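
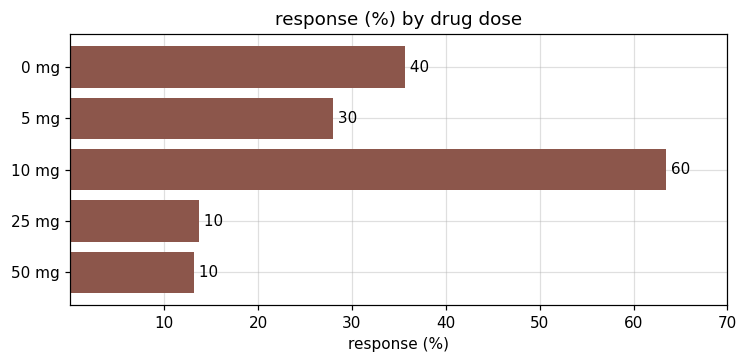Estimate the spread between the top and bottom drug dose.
Max 10 mg ≈ 60, min 50 mg ≈ 10; range ≈ 50.

≈ 50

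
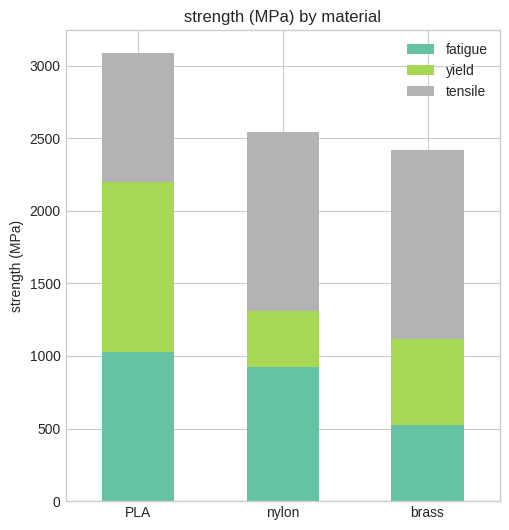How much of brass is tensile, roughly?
tensile top ≈ 2500, bottom ≈ 1000; segment ≈ 1500.

≈ 1500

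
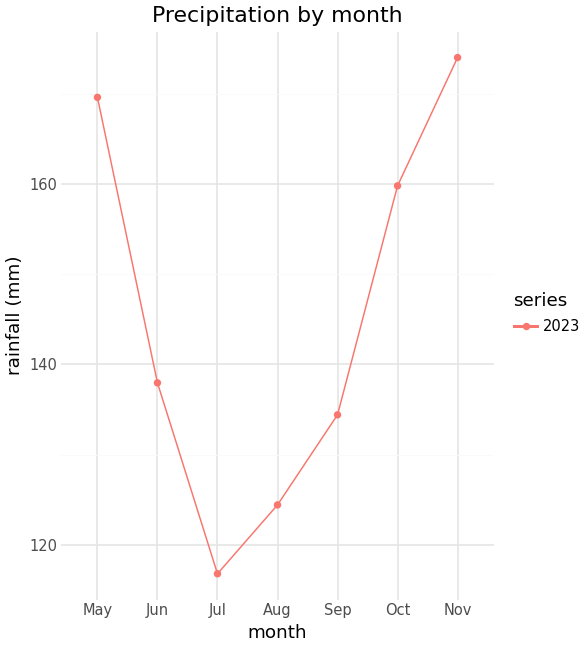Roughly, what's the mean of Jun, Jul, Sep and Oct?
≈ 138

(140 + 115 + 135 + 160) / 4 ≈ 138.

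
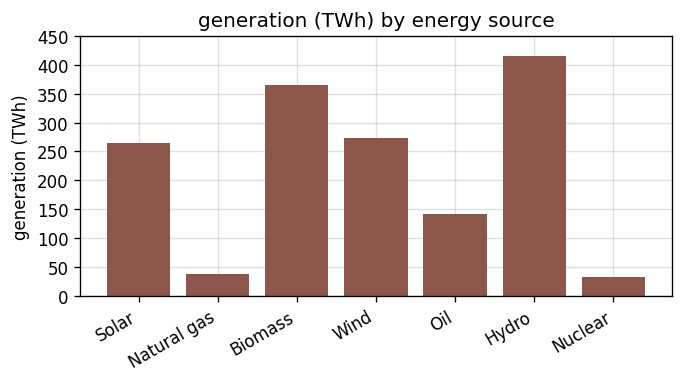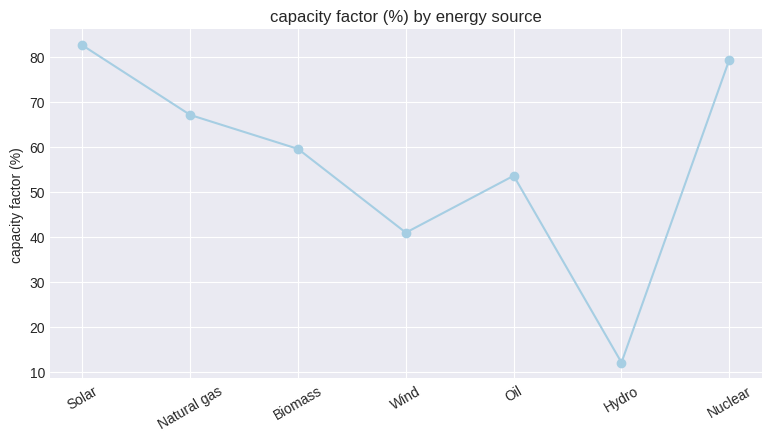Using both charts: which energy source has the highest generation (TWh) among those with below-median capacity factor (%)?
Chart 2 median capacity factor (%) ≈ 60; below-median energy sources: Wind, Oil, Hydro. Among those, Hydro has the highest generation (TWh) (≈ 400).

Hydro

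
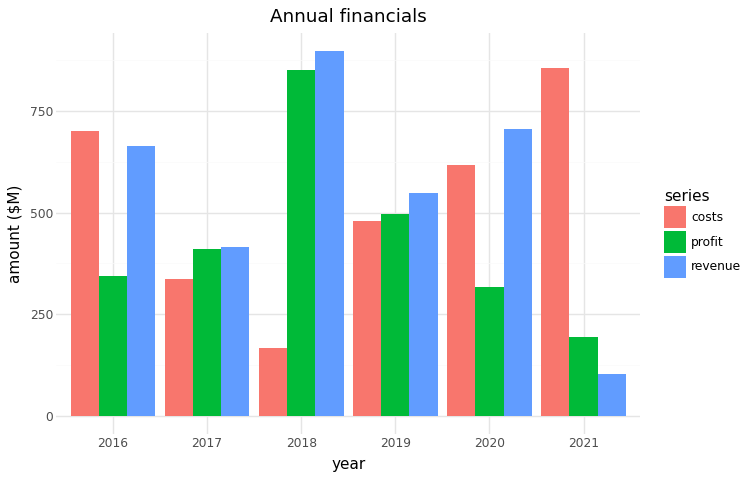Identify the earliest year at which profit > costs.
2016: profit ≈ 300 vs costs ≈ 700 (not yet); 2017: profit ≈ 400 vs costs ≈ 300 (first crossover).

2017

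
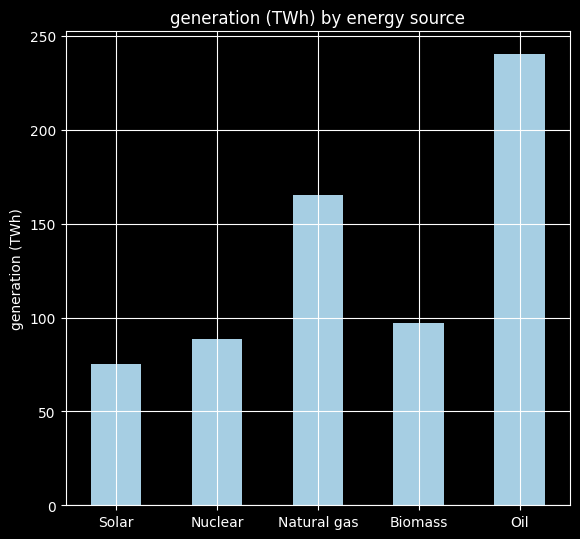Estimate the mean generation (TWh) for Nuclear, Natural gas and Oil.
≈ 175

(100 + 175 + 250) / 3 ≈ 175.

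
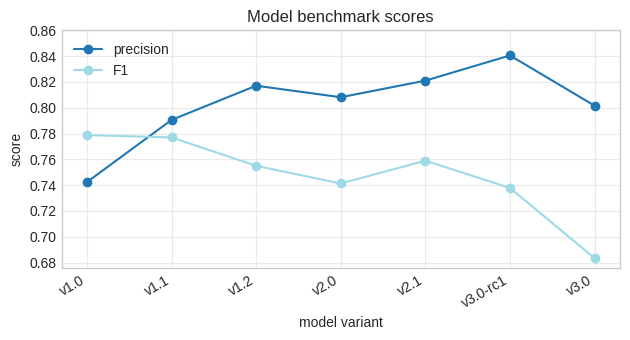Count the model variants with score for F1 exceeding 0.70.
Above 0.70: v1.0, v1.1, v1.2, v2.0, v2.1, v3.0-rc1.

6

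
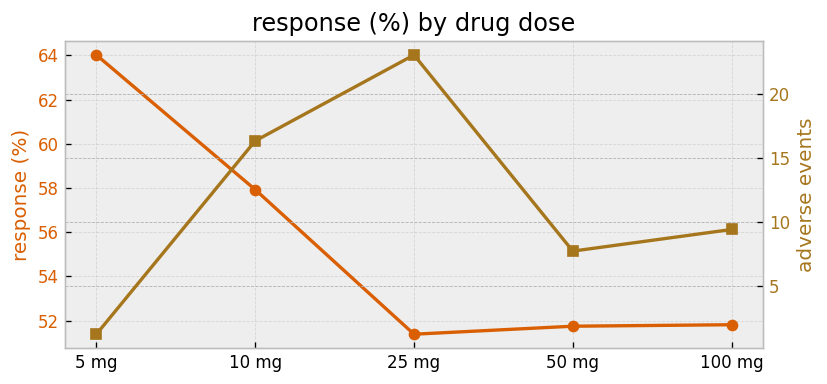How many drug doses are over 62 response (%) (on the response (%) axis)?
Above 62: 5 mg.

1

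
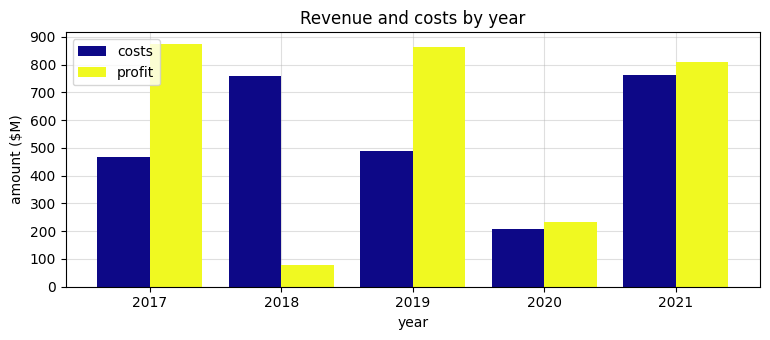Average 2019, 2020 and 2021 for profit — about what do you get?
(900 + 200 + 800) / 3 ≈ 633.

≈ 633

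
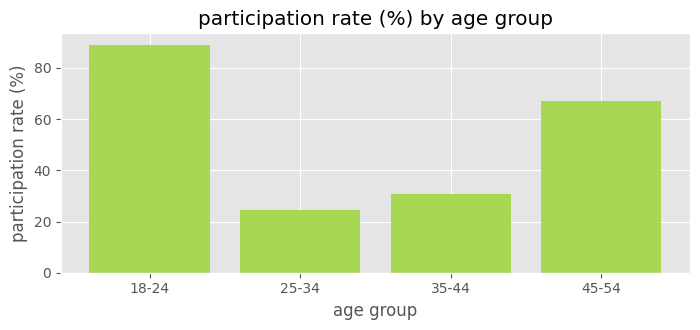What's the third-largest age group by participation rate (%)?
Top 4: 18-24 ≈ 90, 45-54 ≈ 70, 35-44 ≈ 30, 25-34 ≈ 20.

35-44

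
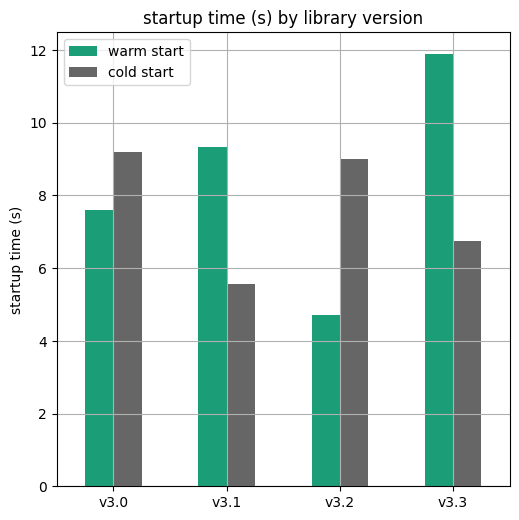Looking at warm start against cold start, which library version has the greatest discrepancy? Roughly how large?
v3.3: warm start ≈ 12, cold start ≈ 7 → gap ≈ 5. Next-largest (v3.2) is only ≈ 4.

v3.3, ≈ 5 s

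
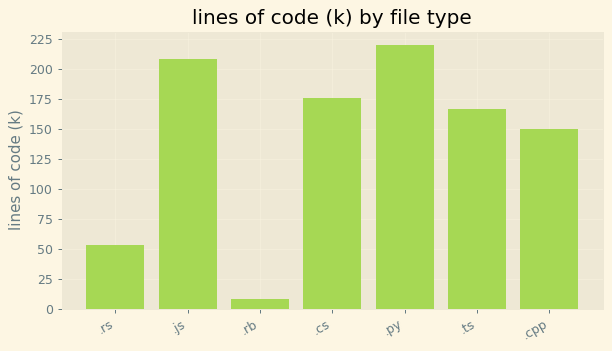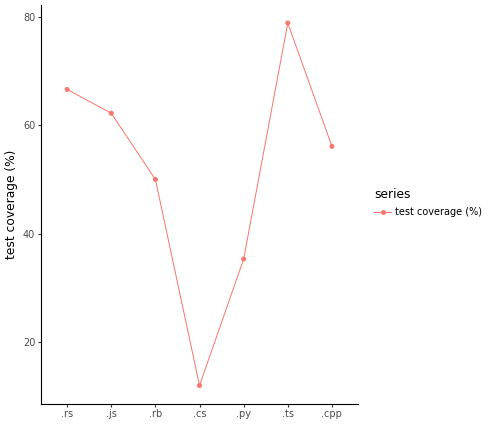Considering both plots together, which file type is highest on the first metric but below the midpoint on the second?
Chart 2 median test coverage (%) ≈ 60; below-median file types: .rb, .cs, .py. Among those, .py has the highest lines of code (k) (≈ 225).

.py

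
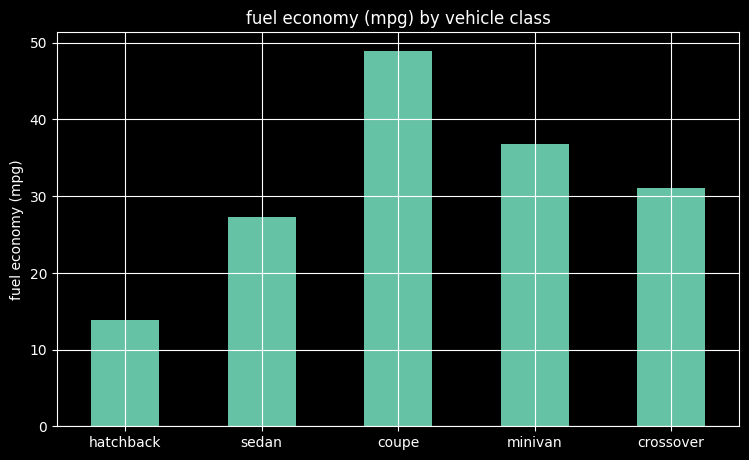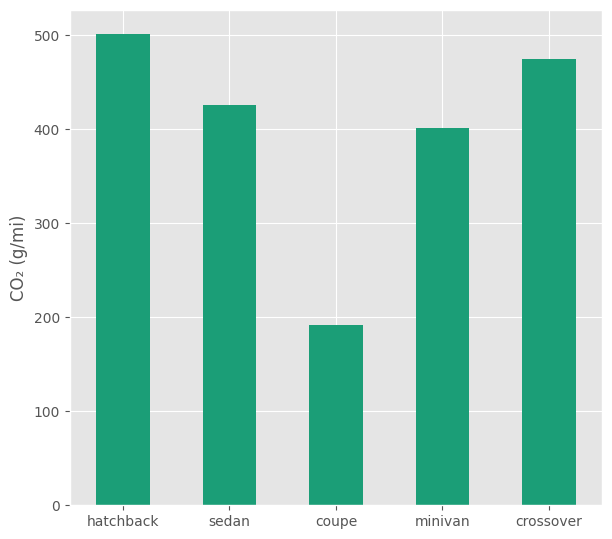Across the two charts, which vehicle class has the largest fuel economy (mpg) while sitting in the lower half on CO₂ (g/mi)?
Chart 2 median CO₂ (g/mi) ≈ 450; below-median vehicle classes: coupe, minivan. Among those, coupe has the highest fuel economy (mpg) (≈ 50).

coupe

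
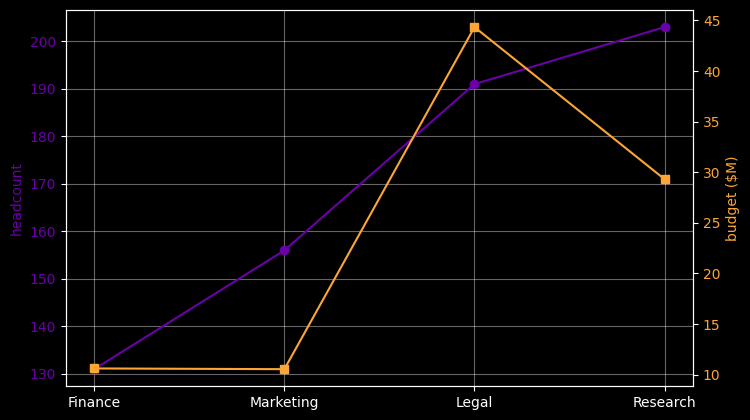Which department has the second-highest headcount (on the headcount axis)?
Legal

Top 3 (on the headcount axis): Research ≈ 200, Legal ≈ 190, Marketing ≈ 160.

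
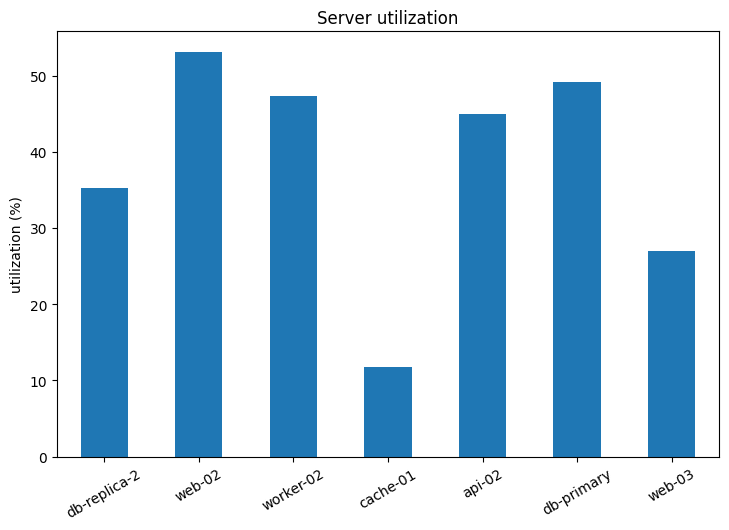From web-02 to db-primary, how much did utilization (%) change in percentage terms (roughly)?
web-02 ≈ 55, db-primary ≈ 50; (50 − 55) / 55 ≈ -9.1%.

≈ -9.1%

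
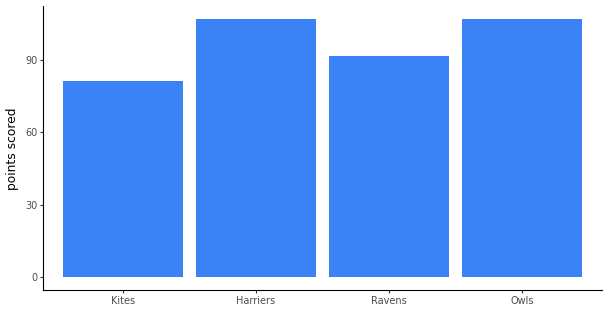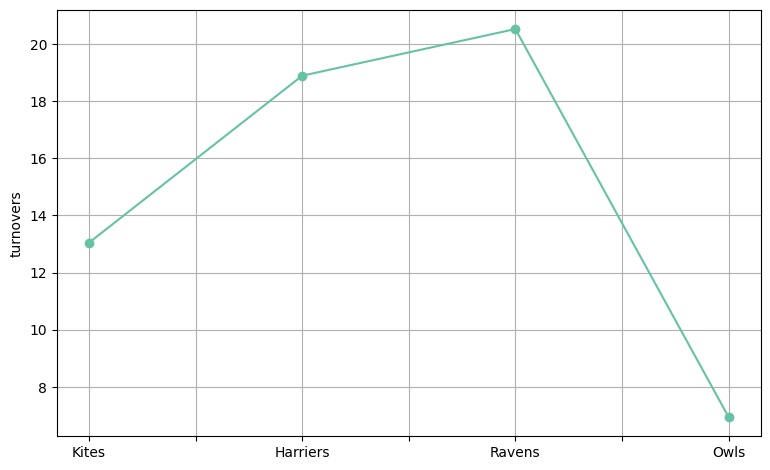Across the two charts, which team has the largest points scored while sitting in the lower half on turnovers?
Chart 2 median turnovers ≈ 16; below-median teams: Kites, Owls. Among those, Owls has the highest points scored (≈ 110).

Owls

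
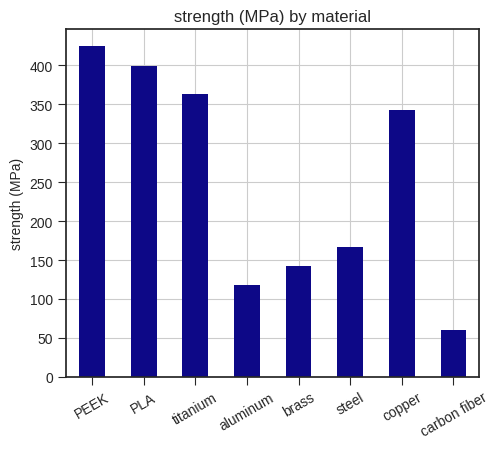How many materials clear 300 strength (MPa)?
4

Above 300: PEEK, PLA, titanium, copper.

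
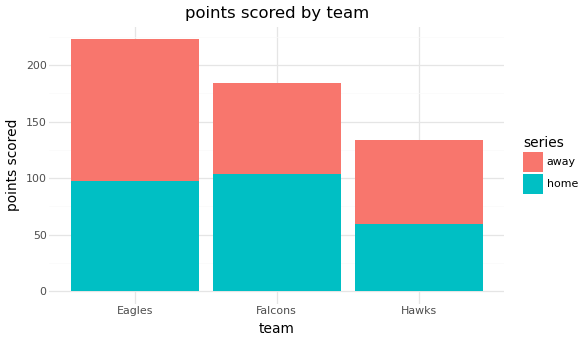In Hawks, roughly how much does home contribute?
home top ≈ 60, bottom ≈ 0; segment ≈ 60.

≈ 60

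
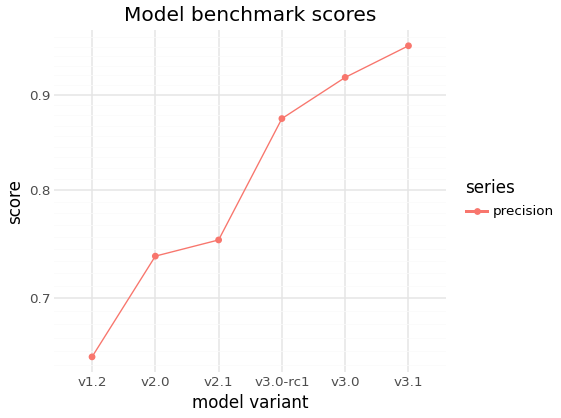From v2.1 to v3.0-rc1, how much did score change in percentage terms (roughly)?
v2.1 ≈ 0.75, v3.0-rc1 ≈ 0.85; (0.85 − 0.75) / 0.75 ≈ +13.3%.

≈ +13.3%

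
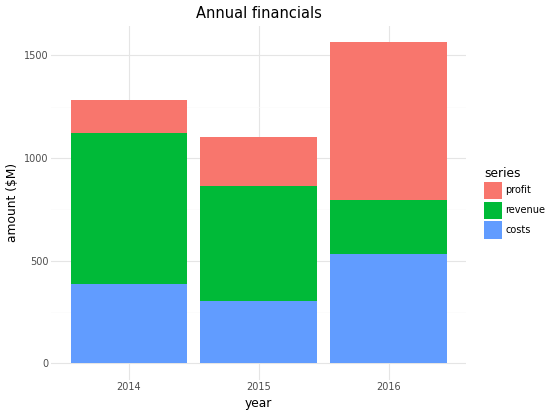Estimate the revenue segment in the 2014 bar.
revenue top ≈ 1200, bottom ≈ 400; segment ≈ 800.

≈ 800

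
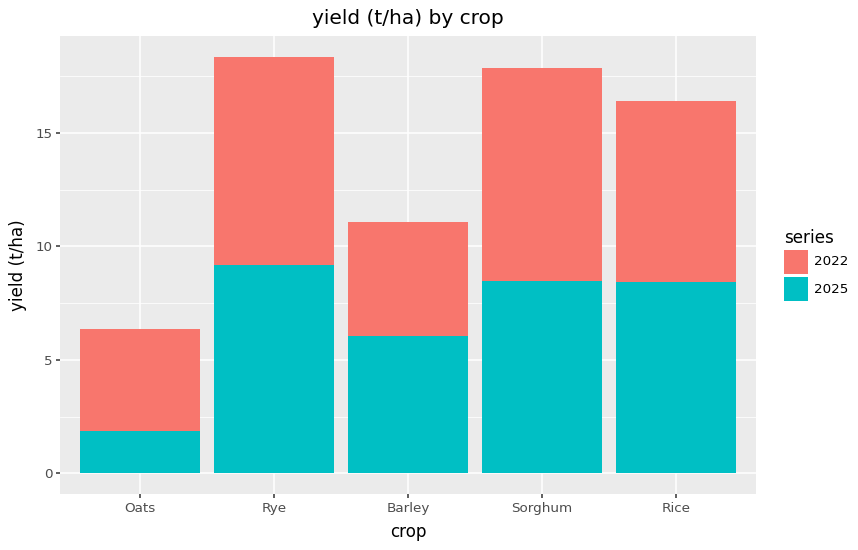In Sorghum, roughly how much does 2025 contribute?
≈ 8

2025 top ≈ 8, bottom ≈ 0; segment ≈ 8.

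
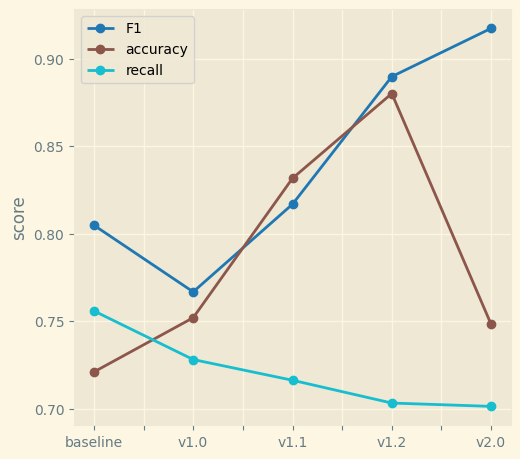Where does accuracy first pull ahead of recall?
v1.0

baseline: accuracy ≈ 0.72 vs recall ≈ 0.76 (not yet); v1.0: accuracy ≈ 0.76 vs recall ≈ 0.72 (first crossover).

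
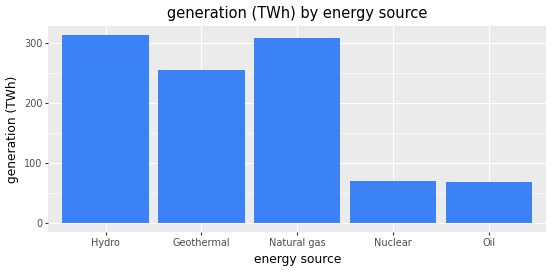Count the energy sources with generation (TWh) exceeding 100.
Above 100: Hydro, Geothermal, Natural gas.

3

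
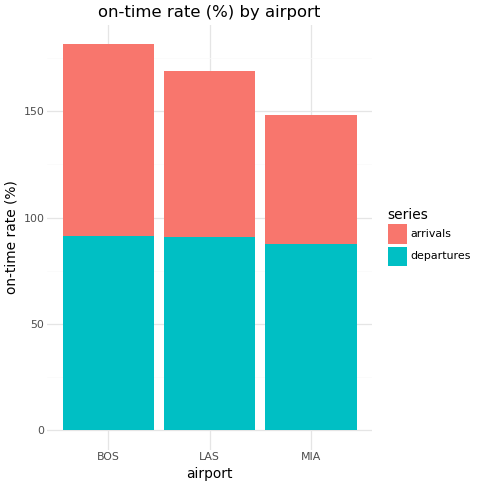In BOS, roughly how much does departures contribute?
departures top ≈ 100, bottom ≈ 0; segment ≈ 100.

≈ 100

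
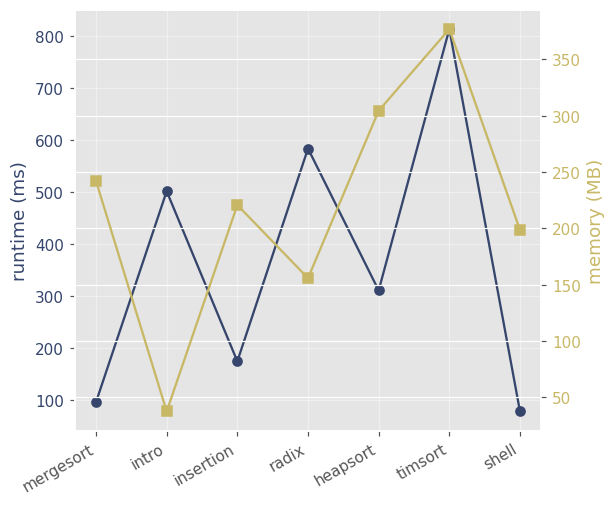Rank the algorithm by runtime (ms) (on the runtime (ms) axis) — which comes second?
Top 3 (on the runtime (ms) axis): timsort ≈ 800, radix ≈ 600, intro ≈ 500.

radix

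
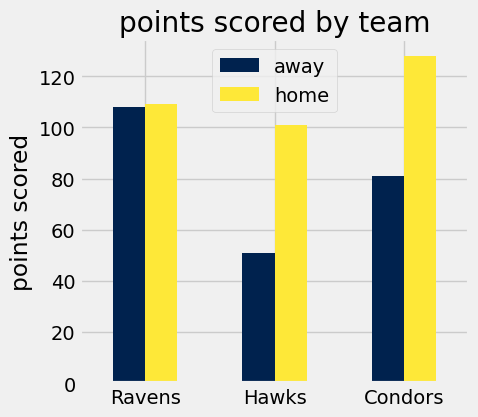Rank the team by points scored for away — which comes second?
Top 3 for away: Ravens ≈ 100, Condors ≈ 80, Hawks ≈ 60.

Condors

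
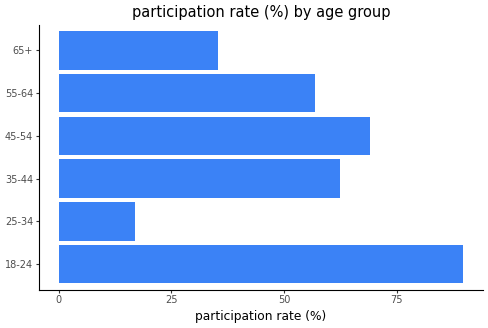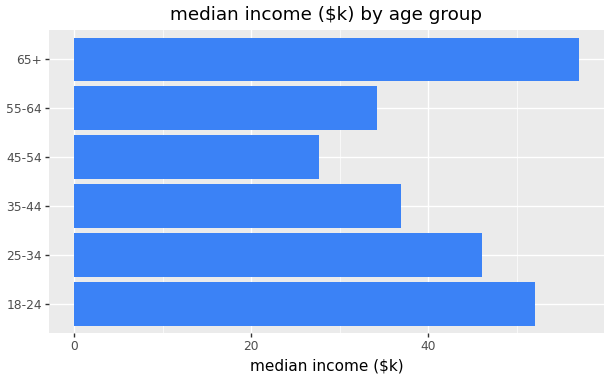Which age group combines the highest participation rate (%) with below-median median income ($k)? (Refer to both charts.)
45-54

Chart 2 median median income ($k) ≈ 40; below-median age groups: 35-44, 45-54, 55-64. Among those, 45-54 has the highest participation rate (%) (≈ 70).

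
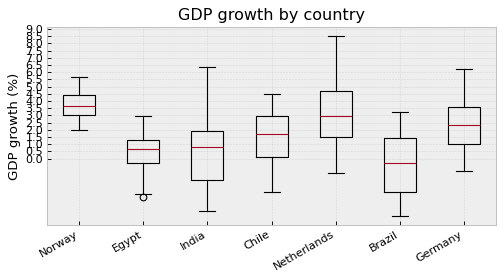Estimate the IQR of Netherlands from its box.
≈ 3.0

Q3 ≈ 4.5, Q1 ≈ 1.5; IQR ≈ 3.0.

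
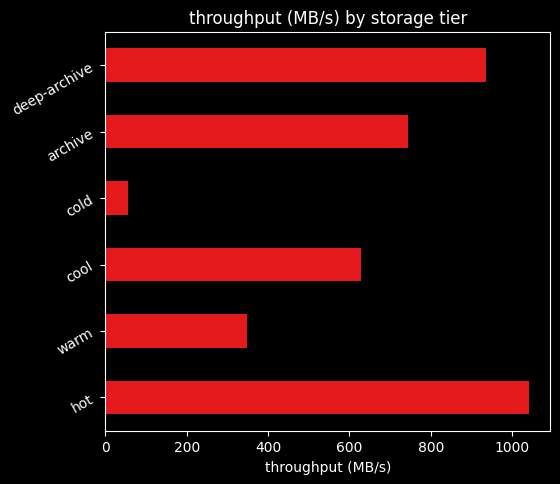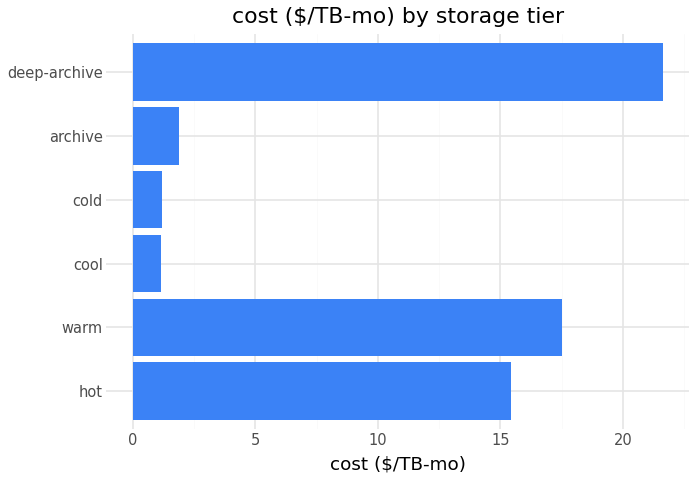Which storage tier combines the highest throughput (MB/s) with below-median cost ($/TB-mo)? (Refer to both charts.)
Chart 2 median cost ($/TB-mo) ≈ 8; below-median storage tiers: cool, cold, archive. Among those, archive has the highest throughput (MB/s) (≈ 700).

archive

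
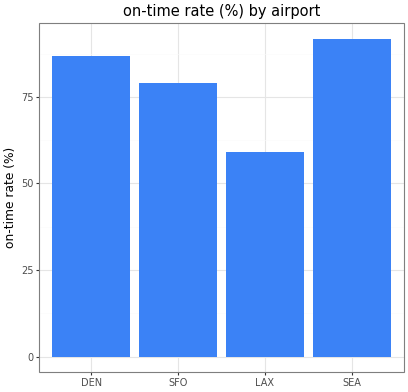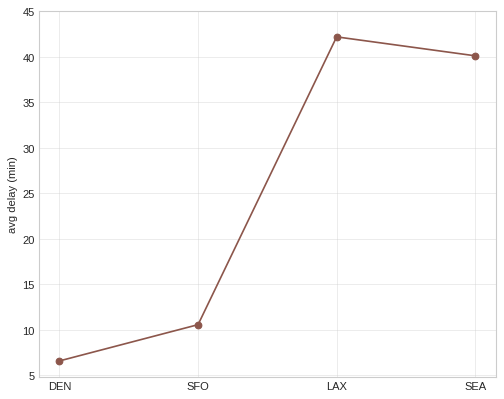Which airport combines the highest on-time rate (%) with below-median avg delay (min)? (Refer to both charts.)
DEN

Chart 2 median avg delay (min) ≈ 25; below-median airports: DEN, SFO. Among those, DEN has the highest on-time rate (%) (≈ 90).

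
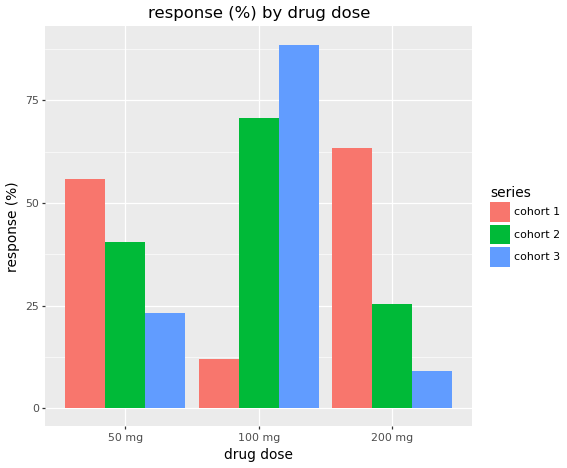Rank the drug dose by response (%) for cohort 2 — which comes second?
50 mg

Top 3 for cohort 2: 100 mg ≈ 70, 50 mg ≈ 40, 200 mg ≈ 30.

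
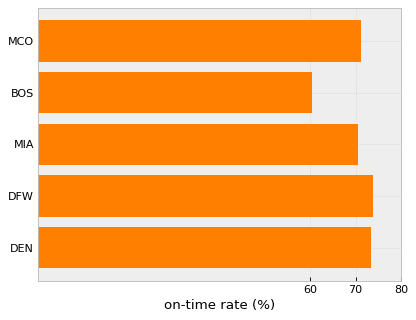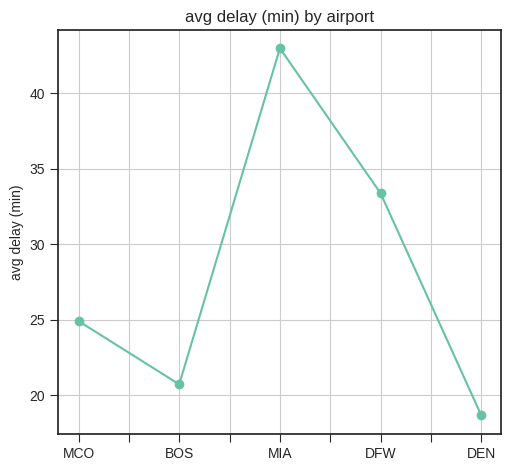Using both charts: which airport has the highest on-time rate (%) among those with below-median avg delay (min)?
Chart 2 median avg delay (min) ≈ 25; below-median airports: BOS, DEN. Among those, DEN has the highest on-time rate (%) (≈ 70).

DEN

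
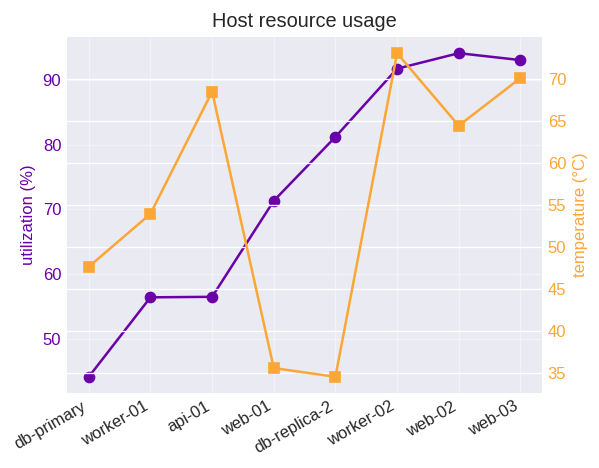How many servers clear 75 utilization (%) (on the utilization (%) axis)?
Above 75: db-replica-2, worker-02, web-02, web-03.

4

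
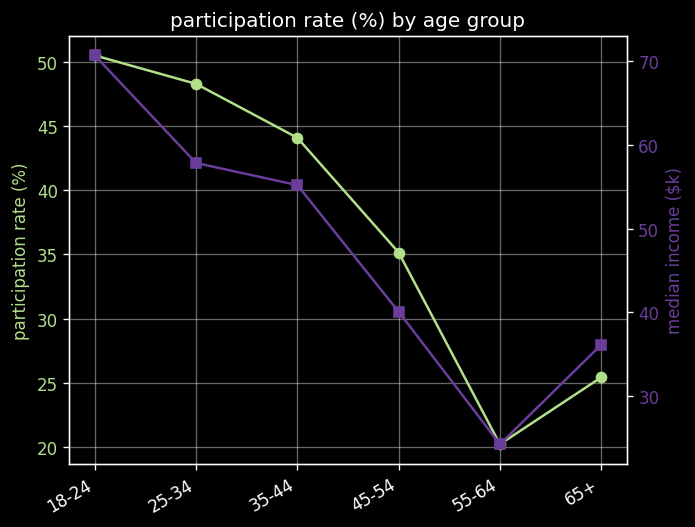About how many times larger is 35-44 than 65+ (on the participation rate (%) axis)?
≈ 1.8×

35-44 ≈ 45, 65+ ≈ 25; 45/25 ≈ 1.8.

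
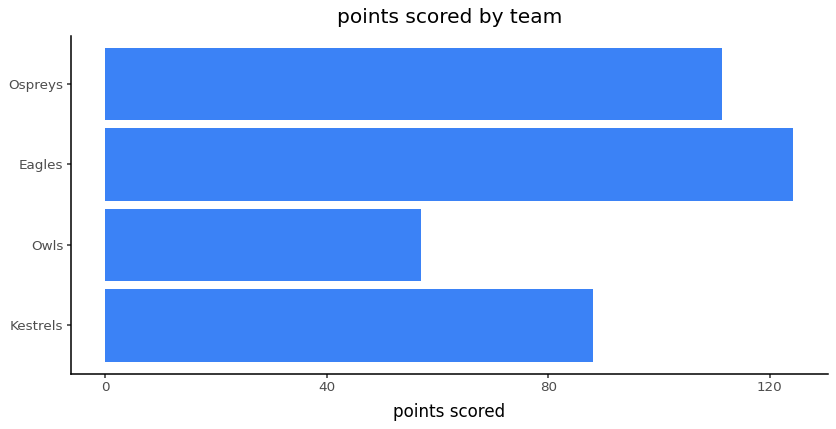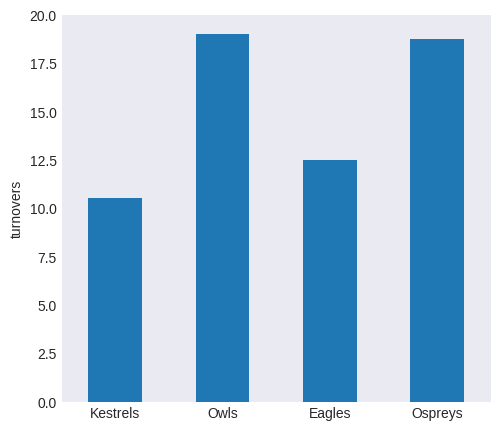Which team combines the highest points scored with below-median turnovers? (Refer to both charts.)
Chart 2 median turnovers ≈ 16; below-median teams: Kestrels, Eagles. Among those, Eagles has the highest points scored (≈ 120).

Eagles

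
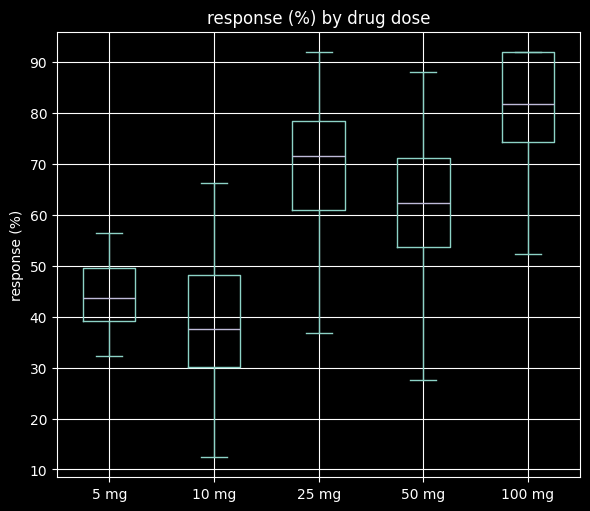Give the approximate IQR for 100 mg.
Q3 ≈ 90, Q1 ≈ 75; IQR ≈ 15.

≈ 15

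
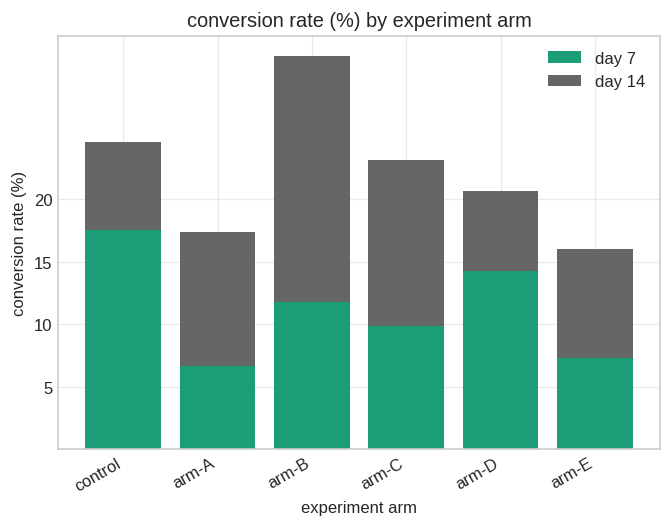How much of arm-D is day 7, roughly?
≈ 15

day 7 top ≈ 15, bottom ≈ 0; segment ≈ 15.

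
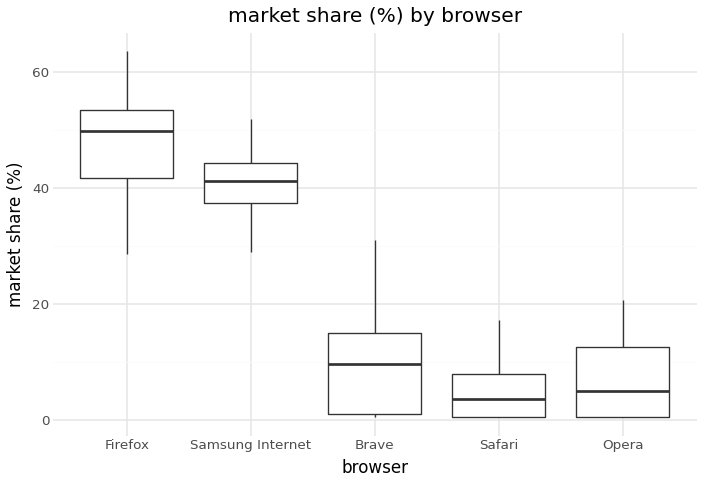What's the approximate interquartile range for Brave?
Q3 ≈ 15, Q1 ≈ 0; IQR ≈ 15.

≈ 15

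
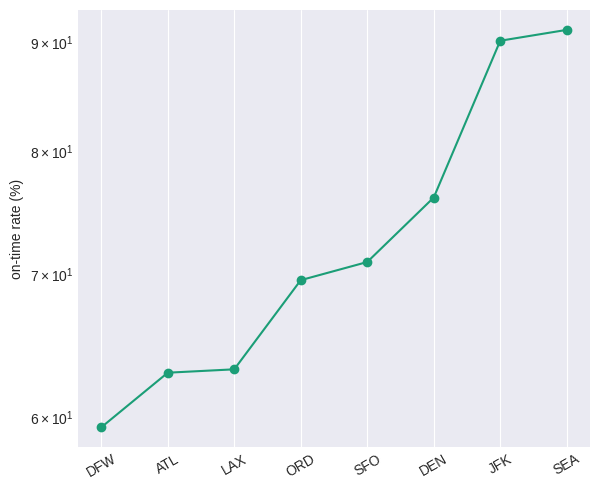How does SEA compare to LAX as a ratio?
SEA ≈ 90, LAX ≈ 65; 90/65 ≈ 1.38.

≈ 1.38×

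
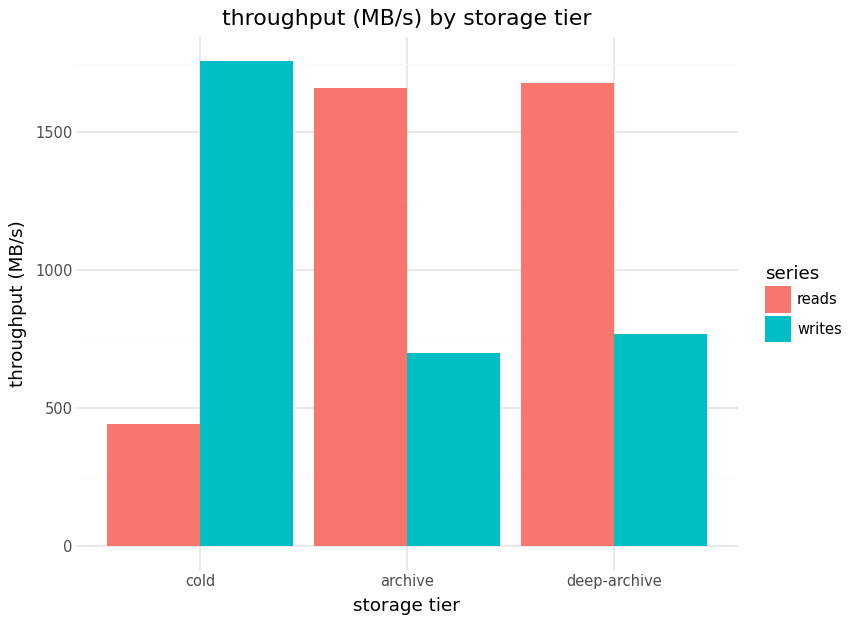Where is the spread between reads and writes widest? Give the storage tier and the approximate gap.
cold, ≈ 1400 MB/s

cold: reads ≈ 400, writes ≈ 1800 → gap ≈ 1400. Next-largest (archive) is only ≈ 1000.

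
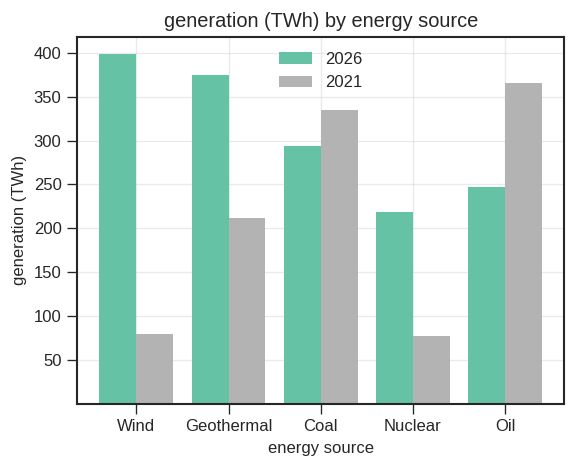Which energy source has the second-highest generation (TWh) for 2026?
Top 3 for 2026: Wind ≈ 400, Geothermal ≈ 350, Coal ≈ 300.

Geothermal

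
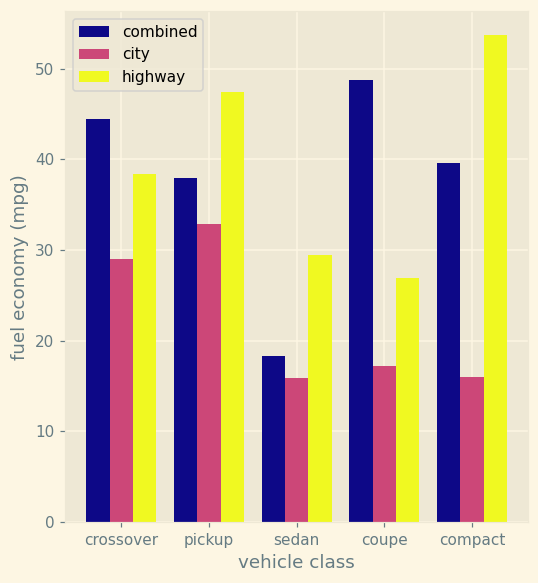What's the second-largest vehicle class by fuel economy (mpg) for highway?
pickup

Top 3 for highway: compact ≈ 55, pickup ≈ 45, crossover ≈ 40.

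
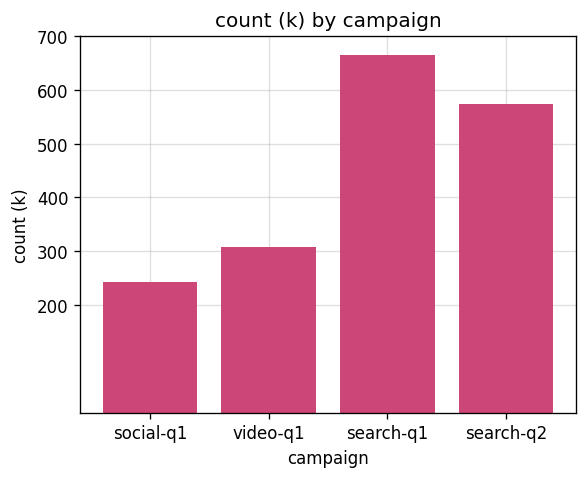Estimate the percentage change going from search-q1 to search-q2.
≈ -14.3%

search-q1 ≈ 700, search-q2 ≈ 600; (600 − 700) / 700 ≈ -14.3%.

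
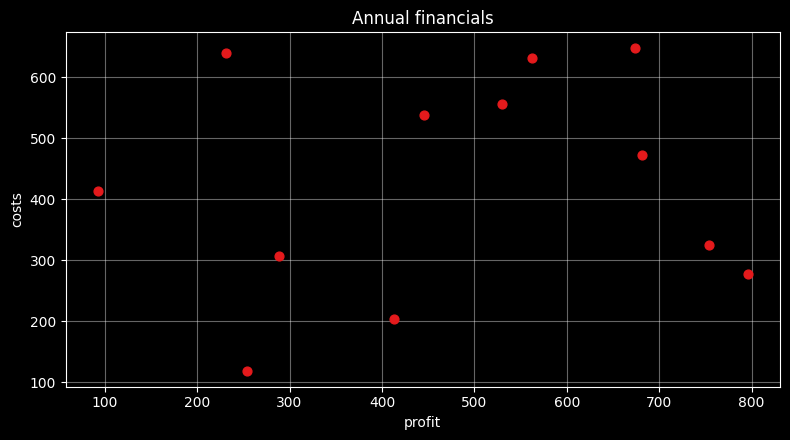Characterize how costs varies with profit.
no clear correlation

Points are roughly uncorrelated; weak (|r| ≈ 0.1).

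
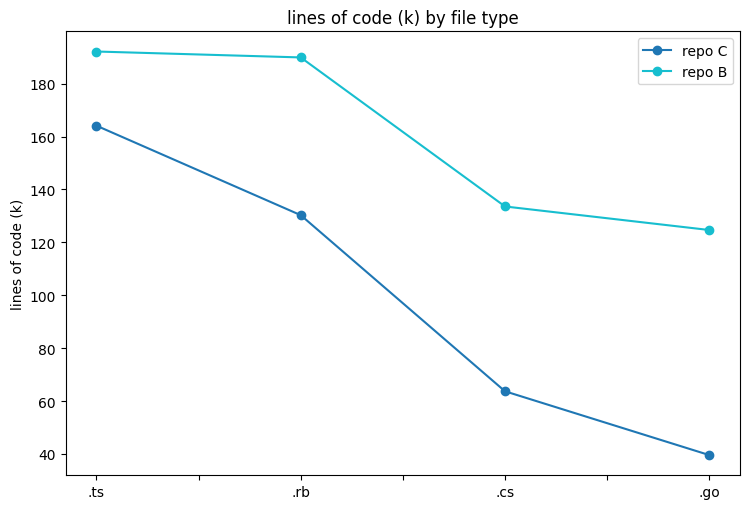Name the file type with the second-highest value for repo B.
Top 3 for repo B: .ts ≈ 200, .rb ≈ 180, .cs ≈ 140.

.rb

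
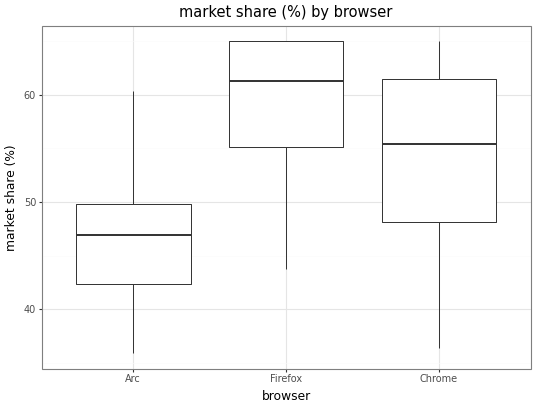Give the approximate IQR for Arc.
Q3 ≈ 50, Q1 ≈ 42; IQR ≈ 8.

≈ 8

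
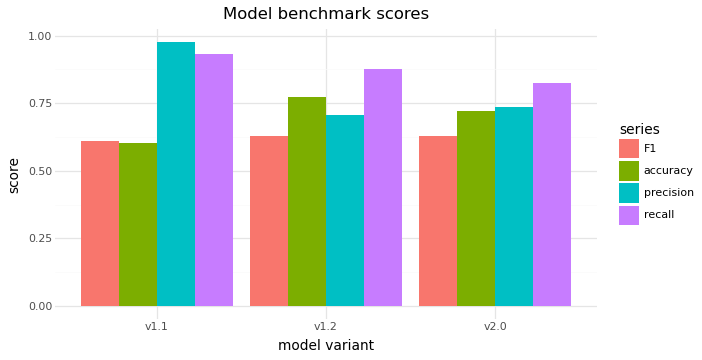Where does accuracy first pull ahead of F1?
v1.2

v1.1: accuracy ≈ 0.6 vs F1 ≈ 0.6 (not yet); v1.2: accuracy ≈ 0.8 vs F1 ≈ 0.6 (first crossover).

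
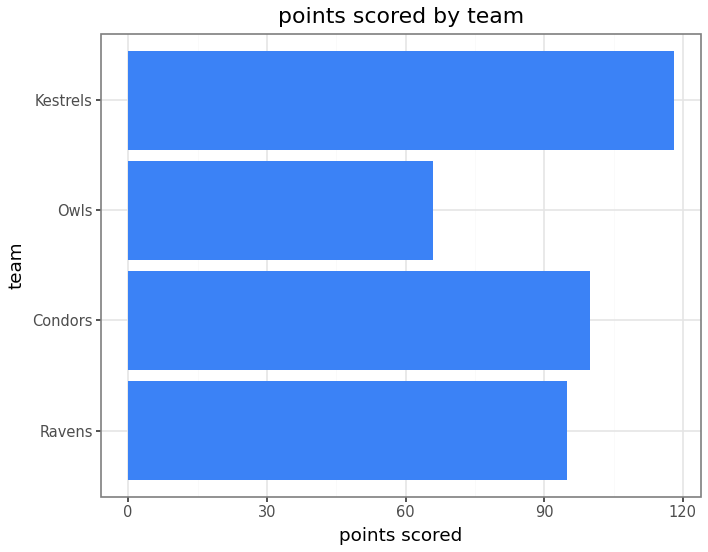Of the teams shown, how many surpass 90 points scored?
3

Above 90: Ravens, Condors, Kestrels.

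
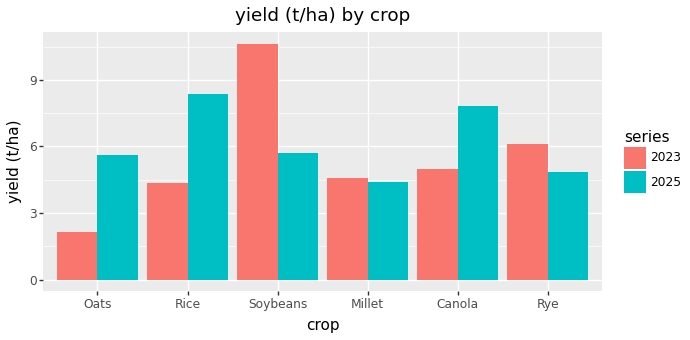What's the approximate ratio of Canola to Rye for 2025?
≈ 1.6×

Canola ≈ 8, Rye ≈ 5; 8/5 ≈ 1.6.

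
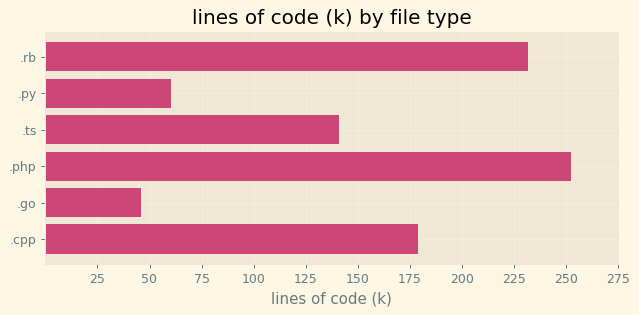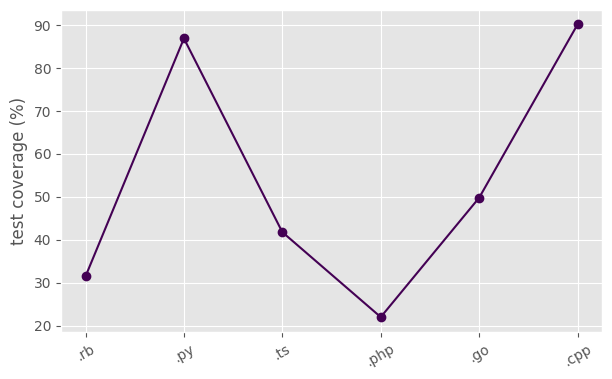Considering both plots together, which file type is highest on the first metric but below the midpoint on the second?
Chart 2 median test coverage (%) ≈ 50; below-median file types: .rb, .ts, .php. Among those, .php has the highest lines of code (k) (≈ 250).

.php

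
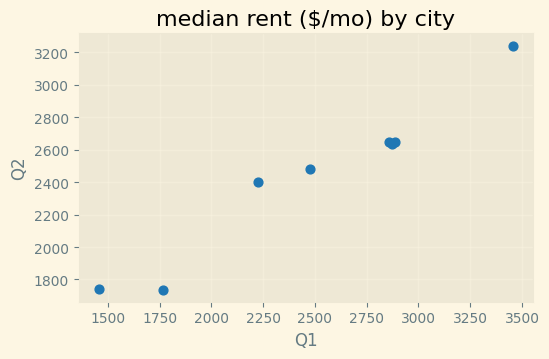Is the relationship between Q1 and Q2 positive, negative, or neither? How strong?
Points are positively correlated; strong (|r| ≈ 1.0).

positive, strong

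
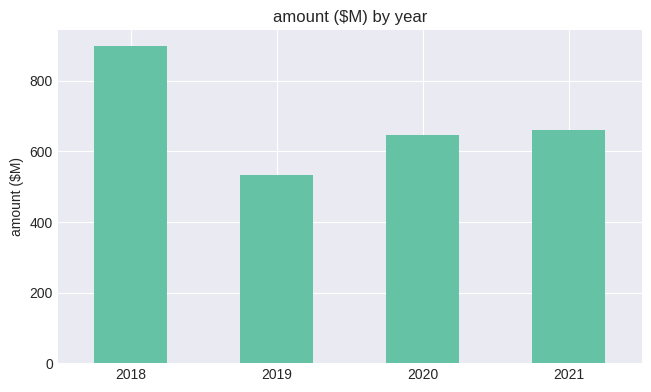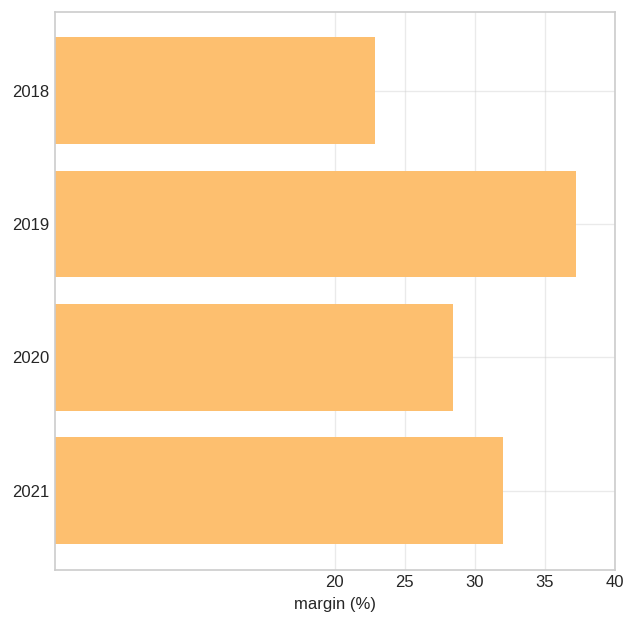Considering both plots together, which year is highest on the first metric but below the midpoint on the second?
2018

Chart 2 median margin (%) ≈ 30; below-median years: 2018, 2020. Among those, 2018 has the highest amount ($M) (≈ 900).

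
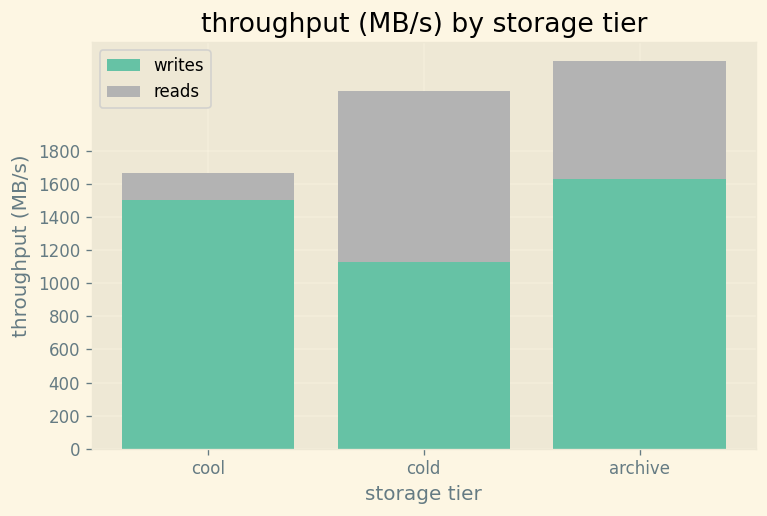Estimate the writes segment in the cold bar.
≈ 1200

writes top ≈ 1200, bottom ≈ 0; segment ≈ 1200.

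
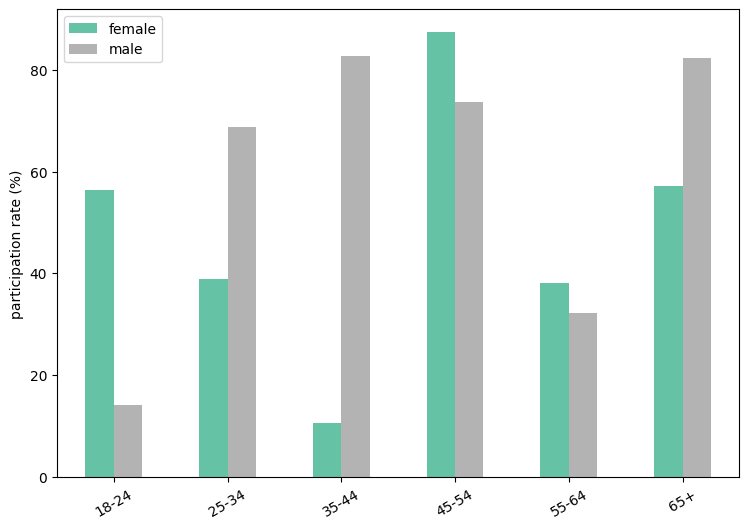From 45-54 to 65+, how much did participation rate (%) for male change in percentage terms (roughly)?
45-54 ≈ 70, 65+ ≈ 80; (80 − 70) / 70 ≈ +14.3%.

≈ +14.3%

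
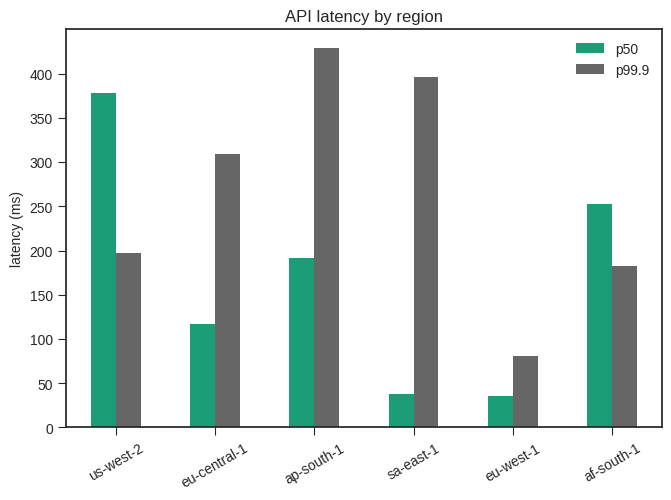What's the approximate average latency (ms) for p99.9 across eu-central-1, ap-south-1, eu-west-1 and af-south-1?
(300 + 450 + 100 + 200) / 4 ≈ 262.

≈ 262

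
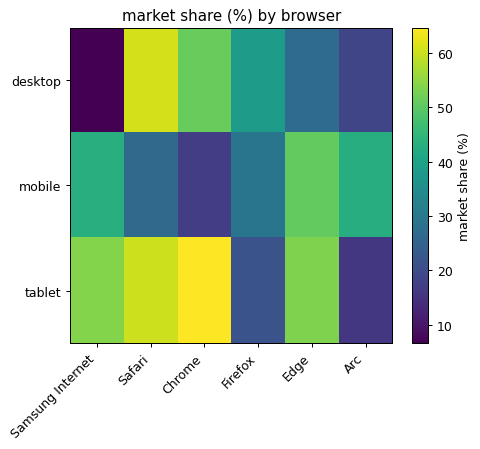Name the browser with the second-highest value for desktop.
Top 3 for desktop: Safari ≈ 60, Chrome ≈ 50, Firefox ≈ 40.

Chrome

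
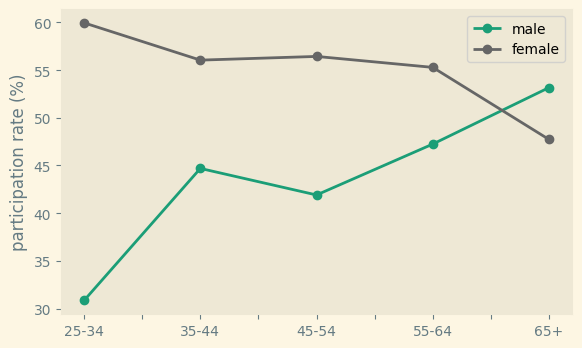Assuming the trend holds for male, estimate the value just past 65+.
≈ 62.5

Last three: 40, 45, 55 → slope ≈ 7.5/step → next ≈ 62.5.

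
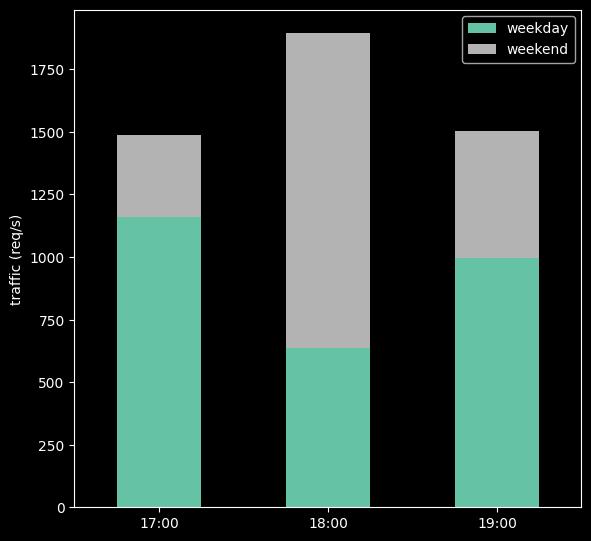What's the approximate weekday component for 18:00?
≈ 600

weekday top ≈ 600, bottom ≈ 0; segment ≈ 600.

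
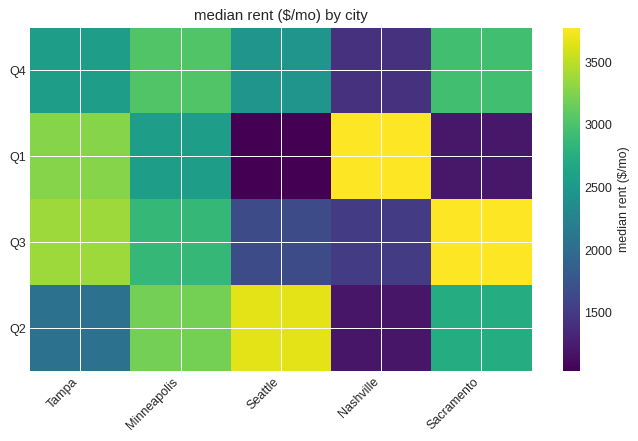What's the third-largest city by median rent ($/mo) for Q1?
Minneapolis

Top 4 for Q1: Nashville ≈ 4000, Tampa ≈ 3500, Minneapolis ≈ 2500, Sacramento ≈ 1000.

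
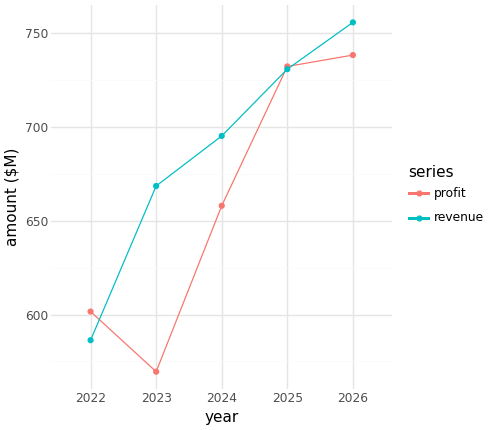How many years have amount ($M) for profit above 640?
Above 640: 2024, 2025, 2026.

3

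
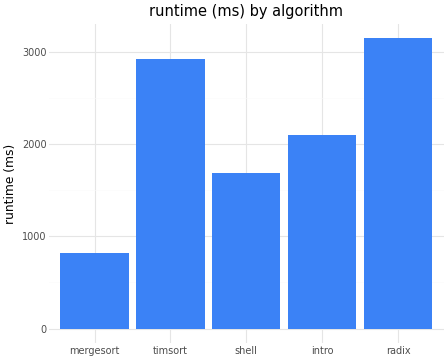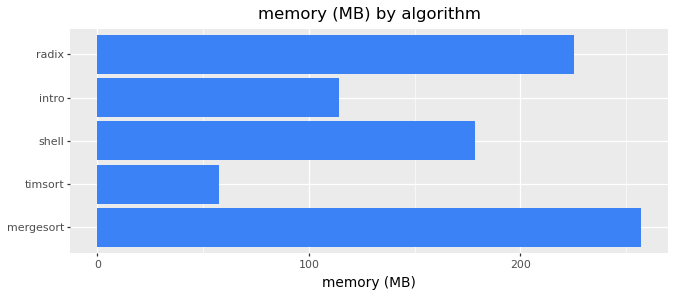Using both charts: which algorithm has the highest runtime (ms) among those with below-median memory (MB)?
timsort

Chart 2 median memory (MB) ≈ 175; below-median algorithms: timsort, intro. Among those, timsort has the highest runtime (ms) (≈ 3000).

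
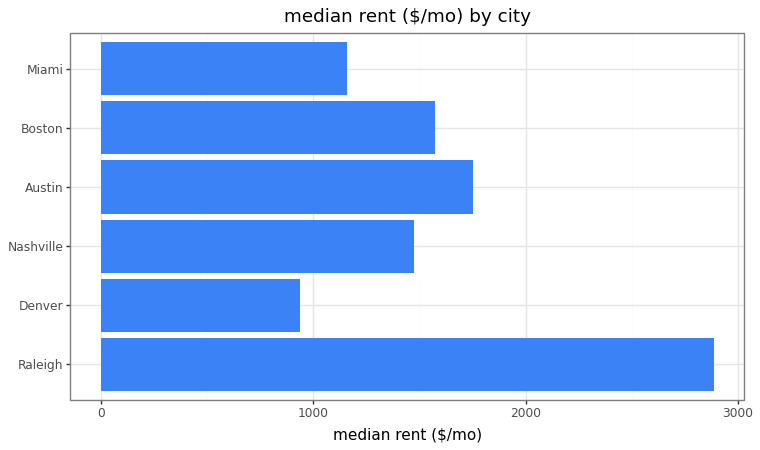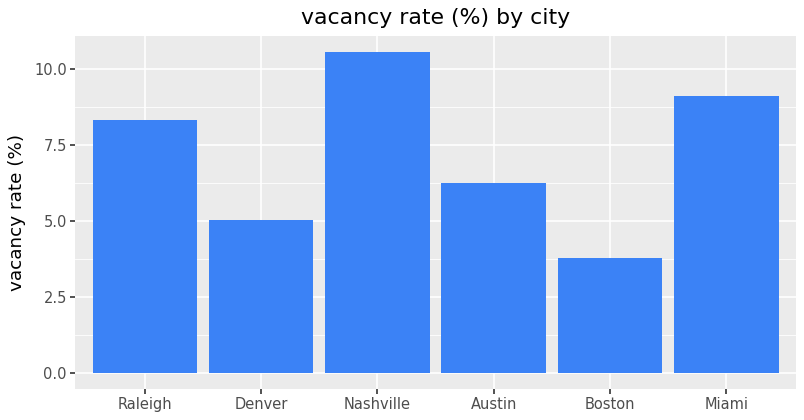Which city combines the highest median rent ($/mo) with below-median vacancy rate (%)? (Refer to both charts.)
Chart 2 median vacancy rate (%) ≈ 7; below-median cities: Denver, Austin, Boston. Among those, Austin has the highest median rent ($/mo) (≈ 2000).

Austin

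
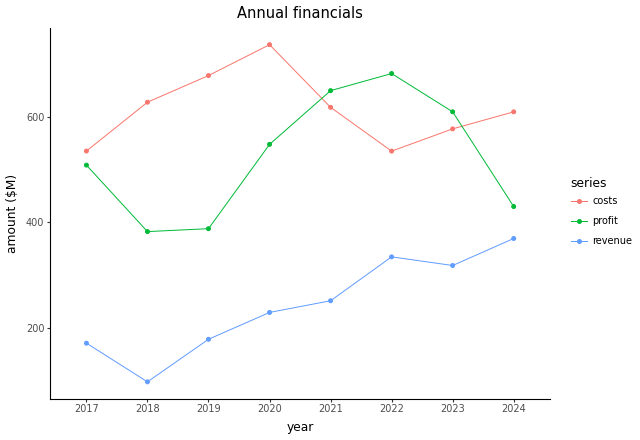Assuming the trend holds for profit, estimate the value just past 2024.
≈ 250

Last three: 700, 600, 400 → slope ≈ -150/step → next ≈ 250.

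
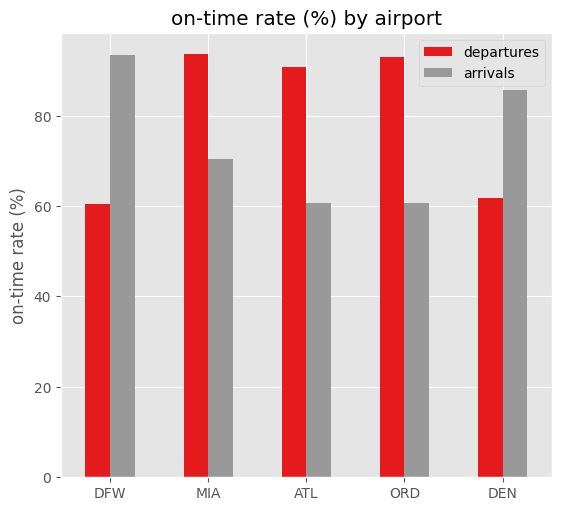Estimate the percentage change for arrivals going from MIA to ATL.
MIA ≈ 70, ATL ≈ 60; (60 − 70) / 70 ≈ -14.3%.

≈ -14.3%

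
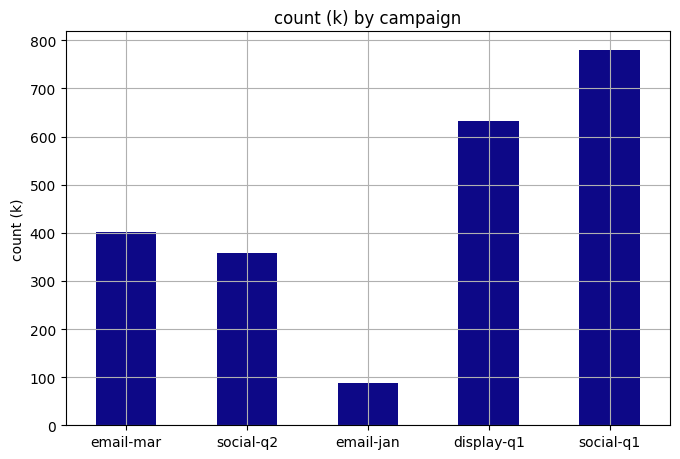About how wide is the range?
Max social-q1 ≈ 800, min email-jan ≈ 100; range ≈ 700.

≈ 700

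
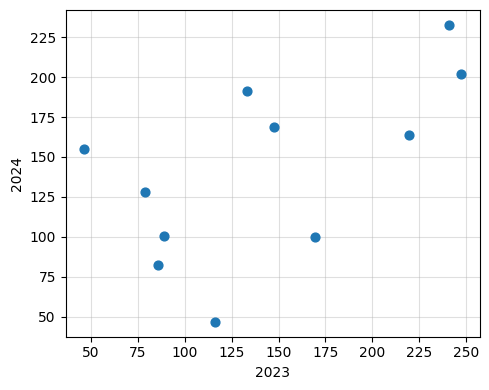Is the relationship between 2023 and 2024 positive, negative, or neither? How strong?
Points are positively correlated; moderate (|r| ≈ 0.6).

positive, moderate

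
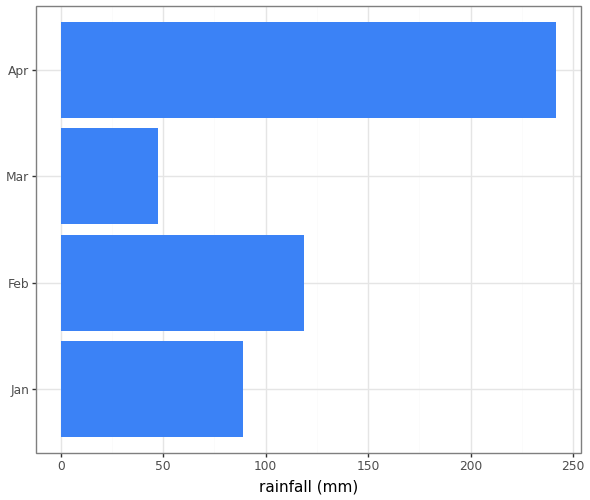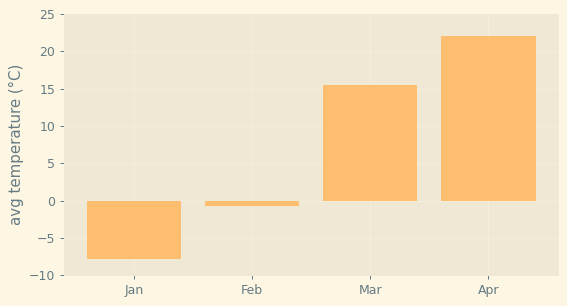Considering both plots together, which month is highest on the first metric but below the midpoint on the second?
Chart 2 median avg temperature (°C) ≈ 5; below-median months: Jan, Feb. Among those, Feb has the highest rainfall (mm) (≈ 125).

Feb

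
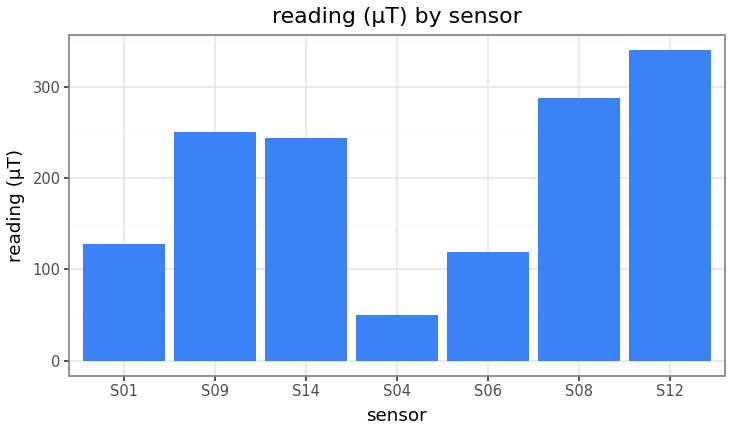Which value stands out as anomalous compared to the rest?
S04

S04 ≈ 50; the rest sit between ≈ 100 and ≈ 350.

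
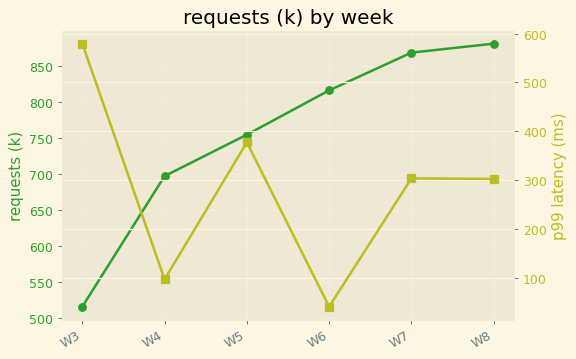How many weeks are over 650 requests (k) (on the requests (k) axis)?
Above 650: W4, W5, W6, W7, W8.

5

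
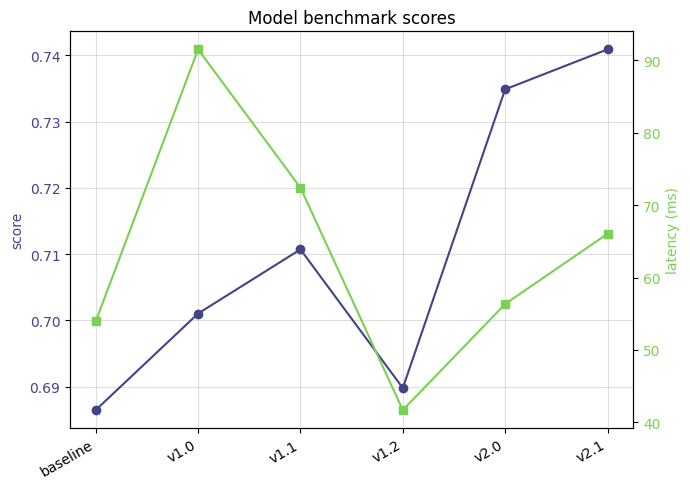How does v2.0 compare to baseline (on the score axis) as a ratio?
≈ 1.06×

v2.0 ≈ 0.73, baseline ≈ 0.69; 0.73/0.69 ≈ 1.06.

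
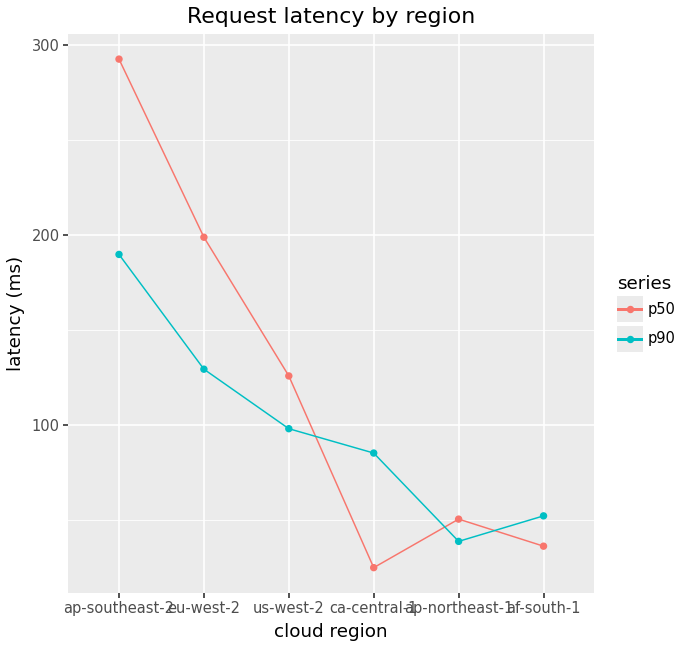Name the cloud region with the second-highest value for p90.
eu-west-2

Top 3 for p90: ap-southeast-2 ≈ 200, eu-west-2 ≈ 125, us-west-2 ≈ 100.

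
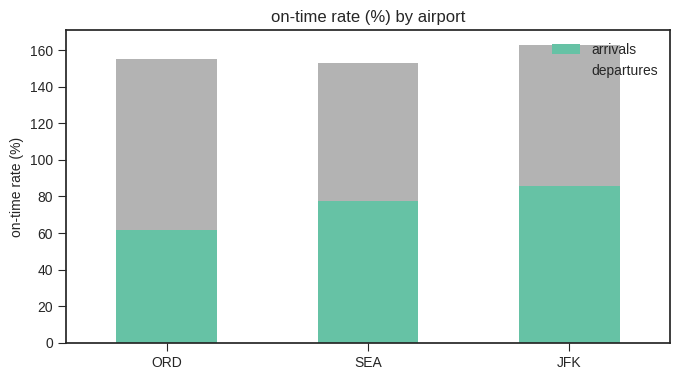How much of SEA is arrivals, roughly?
arrivals top ≈ 80, bottom ≈ 0; segment ≈ 80.

≈ 80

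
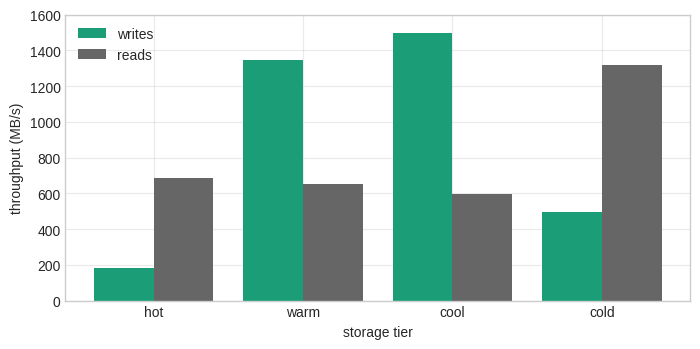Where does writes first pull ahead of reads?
hot: writes ≈ 200 vs reads ≈ 600 (not yet); warm: writes ≈ 1400 vs reads ≈ 600 (first crossover).

warm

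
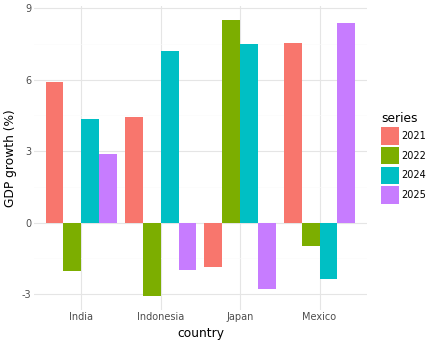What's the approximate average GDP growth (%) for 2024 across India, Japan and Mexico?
(4 + 8 + -2) / 3 ≈ 3.

≈ 3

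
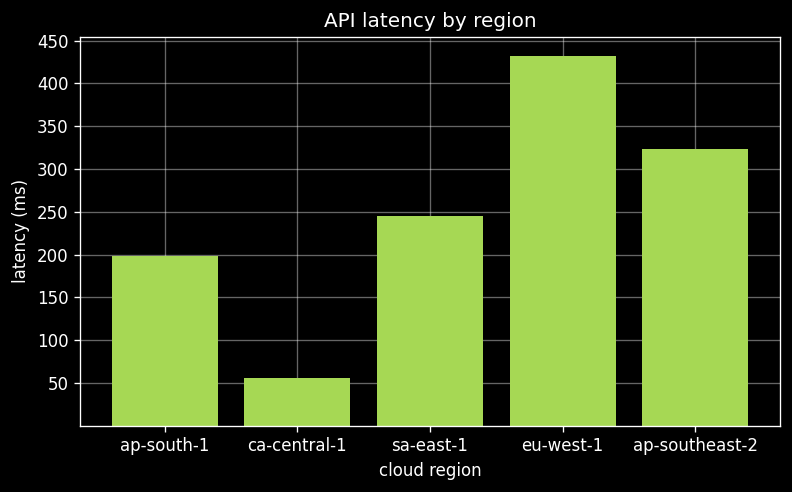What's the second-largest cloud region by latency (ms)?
ap-southeast-2

Top 3: eu-west-1 ≈ 450, ap-southeast-2 ≈ 300, sa-east-1 ≈ 250.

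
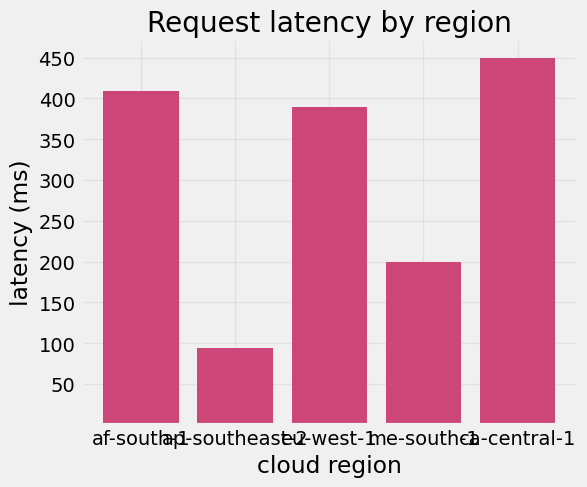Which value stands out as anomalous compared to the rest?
ap-southeast-2

ap-southeast-2 ≈ 100; the rest sit between ≈ 200 and ≈ 450.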